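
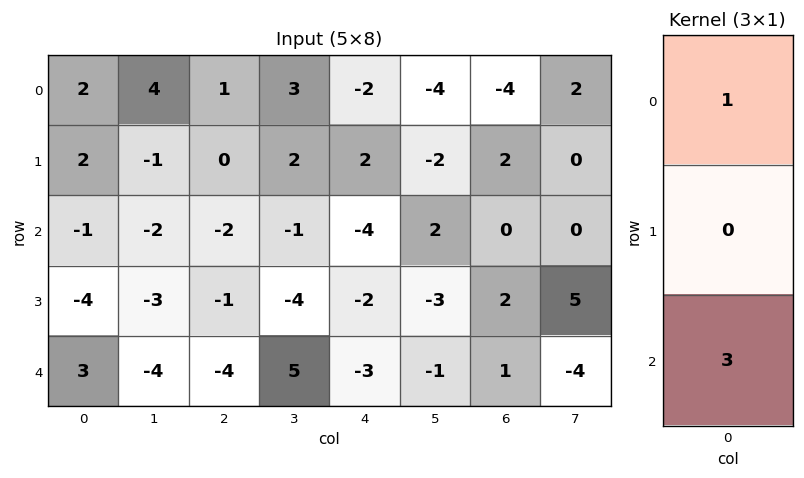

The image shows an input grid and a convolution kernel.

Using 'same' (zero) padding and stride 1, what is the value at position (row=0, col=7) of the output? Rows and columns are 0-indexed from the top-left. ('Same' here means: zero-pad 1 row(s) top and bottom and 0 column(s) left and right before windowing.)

The receptive field on the zero-padded input at this output position is [0 / 2 / 0]. Elementwise product with the kernel and sum: 0·1 + 0·3.

0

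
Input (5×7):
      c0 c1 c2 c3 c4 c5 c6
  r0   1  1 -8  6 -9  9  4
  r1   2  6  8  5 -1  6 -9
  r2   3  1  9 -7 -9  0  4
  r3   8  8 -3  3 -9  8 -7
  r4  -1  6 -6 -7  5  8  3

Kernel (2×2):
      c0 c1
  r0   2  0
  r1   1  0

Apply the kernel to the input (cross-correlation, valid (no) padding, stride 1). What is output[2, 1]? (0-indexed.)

The receptive field on the input at this output position is [1 9 / 8 -3]. Elementwise product with the kernel and sum: 1·2 + 8·1.

10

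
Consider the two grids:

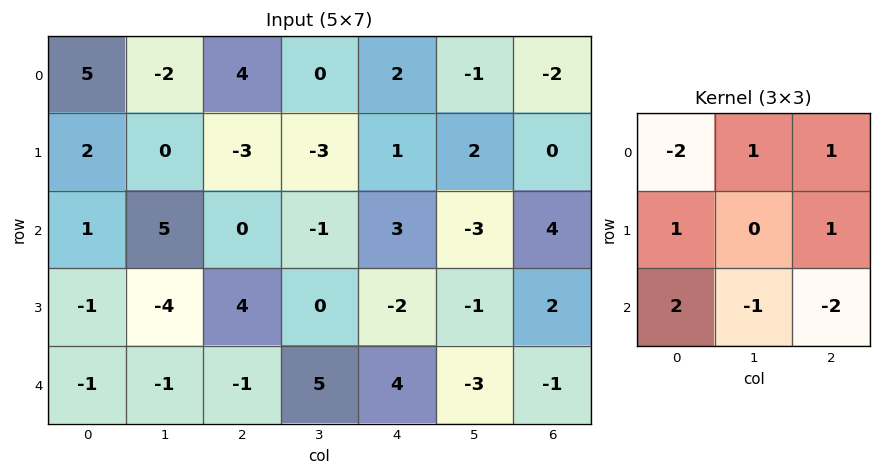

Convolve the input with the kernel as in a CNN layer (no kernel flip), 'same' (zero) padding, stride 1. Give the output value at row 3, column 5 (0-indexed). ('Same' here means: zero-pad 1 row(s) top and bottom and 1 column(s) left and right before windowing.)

The receptive field on the zero-padded input at this output position is [3 -3 4 / -2 -1 2 / 4 -3 -1]. Elementwise product with the kernel and sum: 3·-2 + -3·1 + 4·1 + -2·1 + 2·1 + 4·2 + -3·-1 + -1·-2.

8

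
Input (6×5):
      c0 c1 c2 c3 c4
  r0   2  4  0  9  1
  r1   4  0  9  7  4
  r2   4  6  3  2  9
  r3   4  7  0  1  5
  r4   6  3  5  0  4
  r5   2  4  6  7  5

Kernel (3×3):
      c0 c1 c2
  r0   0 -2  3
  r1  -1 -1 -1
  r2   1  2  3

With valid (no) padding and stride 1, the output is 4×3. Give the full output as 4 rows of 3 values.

Output[0,0]: The receptive field on the input at this output position is [2 4 0 / 4 0 9 / 4 6 3]. Elementwise product with the kernel and sum: 4·-2 + 0·3 + 4·-1 + 0·-1 + 9·-1 + 4·1 + 6·2 + 3·3.
Output[0,1]: The receptive field on the input at this output position is [4 0 9 / 0 9 7 / 6 3 2]. Elementwise product with the kernel and sum: 0·-2 + 9·3 + 0·-1 + 9·-1 + 7·-1 + 6·1 + 3·2 + 2·3.

4 29 -1
32 2 1
13 5 34
0 32 39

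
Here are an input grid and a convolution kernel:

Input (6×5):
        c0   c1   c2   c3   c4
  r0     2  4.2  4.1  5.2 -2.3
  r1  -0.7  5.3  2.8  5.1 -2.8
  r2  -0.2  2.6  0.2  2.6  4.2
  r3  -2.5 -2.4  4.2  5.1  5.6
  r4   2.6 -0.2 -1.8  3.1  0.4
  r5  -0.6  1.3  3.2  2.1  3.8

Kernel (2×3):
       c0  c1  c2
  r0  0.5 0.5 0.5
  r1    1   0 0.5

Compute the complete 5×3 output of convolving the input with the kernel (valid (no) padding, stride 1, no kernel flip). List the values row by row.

5.85 14.6 4.9
3.6 10.5 4.85
0.9 2.85 10.5
1.35 4.8 5.85
1.3 2.9 5.95

Output[0,0]: The receptive field on the input at this output position is [2 4.2 4.1 / -0.7 5.3 2.8]. Elementwise product with the kernel and sum: 2·0.5 + 4.2·0.5 + 4.1·0.5 + -0.7·1 + 2.8·0.5.
Output[0,1]: The receptive field on the input at this output position is [4.2 4.1 5.2 / 5.3 2.8 5.1]. Elementwise product with the kernel and sum: 4.2·0.5 + 4.1·0.5 + 5.2·0.5 + 5.3·1 + 5.1·0.5.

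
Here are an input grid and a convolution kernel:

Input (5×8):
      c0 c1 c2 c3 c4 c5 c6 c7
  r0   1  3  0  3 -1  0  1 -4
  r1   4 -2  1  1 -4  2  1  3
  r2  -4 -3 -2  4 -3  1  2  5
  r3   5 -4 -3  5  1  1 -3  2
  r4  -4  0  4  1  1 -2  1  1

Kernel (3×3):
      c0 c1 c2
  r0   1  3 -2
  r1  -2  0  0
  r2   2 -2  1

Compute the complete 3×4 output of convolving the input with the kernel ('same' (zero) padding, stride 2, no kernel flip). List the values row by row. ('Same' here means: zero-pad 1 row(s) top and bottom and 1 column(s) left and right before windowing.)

-10 -11 6 5
2 8 -14 7
23 -23 4 -8

Output[0,0]: The receptive field on the zero-padded input at this output position is [0 0 0 / 0 1 3 / 0 4 -2]. Elementwise product with the kernel and sum: 0·1 + 0·3 + 0·-2 + 0·-2 + 0·2 + 4·-2 + -2·1.
Output[0,1]: The receptive field on the zero-padded input at this output position is [0 0 0 / 3 0 3 / -2 1 1]. Elementwise product with the kernel and sum: 0·1 + 0·3 + 0·-2 + 3·-2 + -2·2 + 1·-2 + 1·1.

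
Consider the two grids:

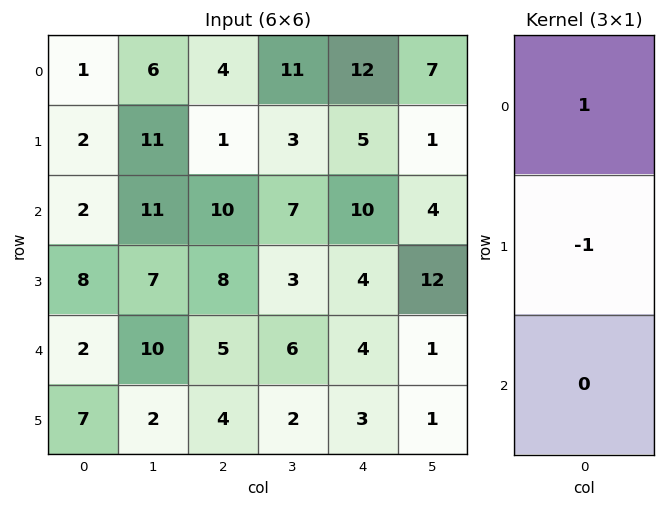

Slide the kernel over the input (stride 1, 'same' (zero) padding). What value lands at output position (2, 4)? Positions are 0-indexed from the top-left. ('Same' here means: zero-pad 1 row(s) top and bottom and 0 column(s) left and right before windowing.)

The receptive field on the zero-padded input at this output position is [5 / 10 / 4]. Elementwise product with the kernel and sum: 5·1 + 10·-1.

-5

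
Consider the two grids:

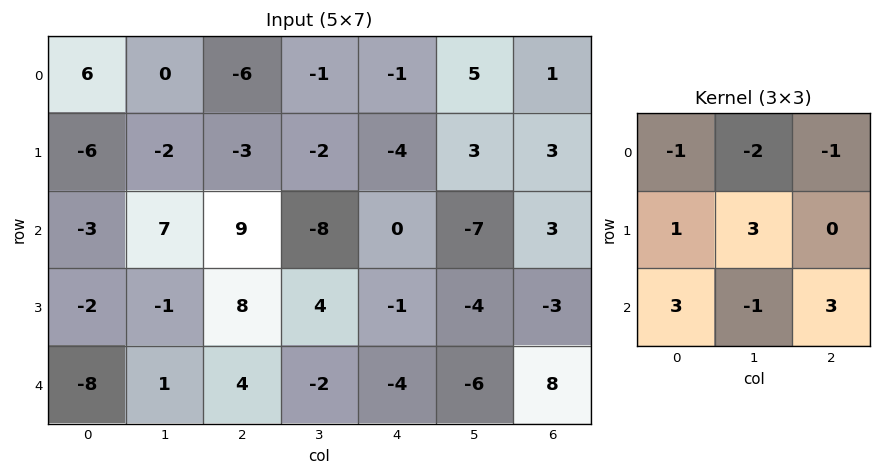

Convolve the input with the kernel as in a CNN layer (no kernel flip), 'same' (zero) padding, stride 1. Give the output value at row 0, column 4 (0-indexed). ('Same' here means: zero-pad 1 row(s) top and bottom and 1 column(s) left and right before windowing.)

3

The receptive field on the zero-padded input at this output position is [0 0 0 / -1 -1 5 / -2 -4 3]. Elementwise product with the kernel and sum: 0·-1 + 0·-2 + 0·-1 + -1·1 + -1·3 + -2·3 + -4·-1 + 3·3.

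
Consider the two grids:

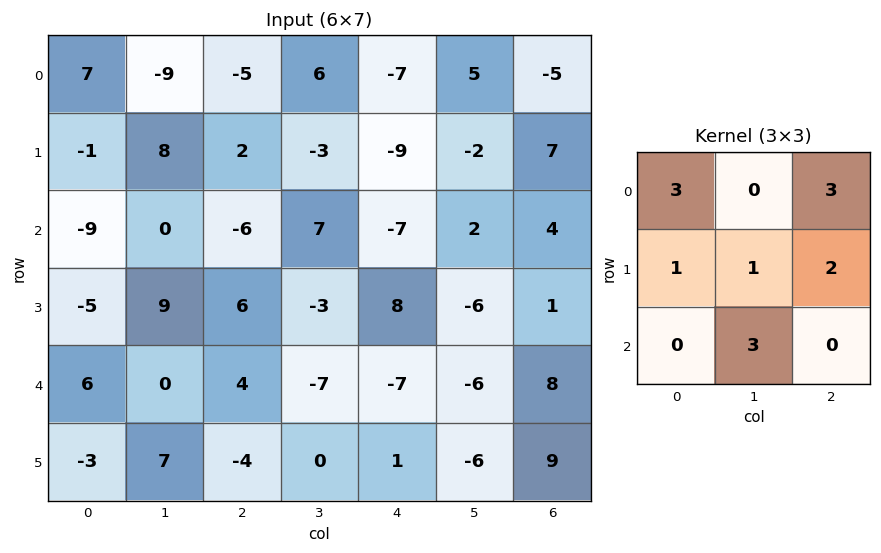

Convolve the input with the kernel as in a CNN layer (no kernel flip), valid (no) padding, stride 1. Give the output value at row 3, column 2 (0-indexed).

The receptive field on the input at this output position is [6 -3 8 / 4 -7 -7 / -4 0 1]. Elementwise product with the kernel and sum: 6·3 + 8·3 + 4·1 + -7·1 + -7·2 + 0·3.

25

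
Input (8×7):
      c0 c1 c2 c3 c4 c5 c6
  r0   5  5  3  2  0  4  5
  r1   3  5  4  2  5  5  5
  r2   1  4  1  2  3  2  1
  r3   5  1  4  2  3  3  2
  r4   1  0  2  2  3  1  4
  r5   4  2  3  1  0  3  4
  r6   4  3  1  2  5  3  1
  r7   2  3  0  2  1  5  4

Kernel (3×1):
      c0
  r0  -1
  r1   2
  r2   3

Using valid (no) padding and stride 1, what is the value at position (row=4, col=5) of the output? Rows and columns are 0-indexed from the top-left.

14

The receptive field on the input at this output position is [1 / 3 / 3]. Elementwise product with the kernel and sum: 1·-1 + 3·2 + 3·3.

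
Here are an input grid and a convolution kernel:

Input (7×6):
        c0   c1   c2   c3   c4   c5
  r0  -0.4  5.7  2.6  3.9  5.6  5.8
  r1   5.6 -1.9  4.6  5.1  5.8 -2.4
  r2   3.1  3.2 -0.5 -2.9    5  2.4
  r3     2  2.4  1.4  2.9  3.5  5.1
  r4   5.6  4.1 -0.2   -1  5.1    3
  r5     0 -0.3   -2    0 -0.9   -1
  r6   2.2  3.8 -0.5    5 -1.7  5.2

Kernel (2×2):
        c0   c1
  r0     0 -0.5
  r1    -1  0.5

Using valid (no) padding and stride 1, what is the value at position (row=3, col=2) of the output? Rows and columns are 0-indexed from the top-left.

-1.75

The receptive field on the input at this output position is [1.4 2.9 / -0.2 -1]. Elementwise product with the kernel and sum: 2.9·-0.5 + -0.2·-1 + -1·0.5.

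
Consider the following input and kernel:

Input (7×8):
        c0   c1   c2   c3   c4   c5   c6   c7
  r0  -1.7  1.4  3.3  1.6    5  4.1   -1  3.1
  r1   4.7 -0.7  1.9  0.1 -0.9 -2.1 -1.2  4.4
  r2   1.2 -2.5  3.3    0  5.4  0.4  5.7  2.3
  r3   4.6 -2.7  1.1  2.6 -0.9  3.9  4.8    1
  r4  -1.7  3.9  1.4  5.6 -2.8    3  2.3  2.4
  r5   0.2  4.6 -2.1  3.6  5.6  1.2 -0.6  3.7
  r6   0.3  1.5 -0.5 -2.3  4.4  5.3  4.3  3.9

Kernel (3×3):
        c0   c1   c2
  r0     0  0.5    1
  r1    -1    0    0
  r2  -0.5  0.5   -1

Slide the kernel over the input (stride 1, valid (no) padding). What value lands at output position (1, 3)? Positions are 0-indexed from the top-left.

-8.2

The receptive field on the input at this output position is [0.1 -0.9 -2.1 / 0 5.4 0.4 / 2.6 -0.9 3.9]. Elementwise product with the kernel and sum: -0.9·0.5 + -2.1·1 + 0·-1 + 2.6·-0.5 + -0.9·0.5 + 3.9·-1.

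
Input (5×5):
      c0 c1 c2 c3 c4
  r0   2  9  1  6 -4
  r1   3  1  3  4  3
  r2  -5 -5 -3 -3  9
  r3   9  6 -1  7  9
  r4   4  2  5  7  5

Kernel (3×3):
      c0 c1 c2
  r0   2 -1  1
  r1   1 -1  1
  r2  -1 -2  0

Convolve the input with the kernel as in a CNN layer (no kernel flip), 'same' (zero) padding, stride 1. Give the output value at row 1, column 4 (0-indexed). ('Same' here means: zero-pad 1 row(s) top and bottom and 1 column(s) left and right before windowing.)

2

The receptive field on the zero-padded input at this output position is [6 -4 0 / 4 3 0 / -3 9 0]. Elementwise product with the kernel and sum: 6·2 + -4·-1 + 0·1 + 4·1 + 3·-1 + 0·1 + -3·-1 + 9·-2.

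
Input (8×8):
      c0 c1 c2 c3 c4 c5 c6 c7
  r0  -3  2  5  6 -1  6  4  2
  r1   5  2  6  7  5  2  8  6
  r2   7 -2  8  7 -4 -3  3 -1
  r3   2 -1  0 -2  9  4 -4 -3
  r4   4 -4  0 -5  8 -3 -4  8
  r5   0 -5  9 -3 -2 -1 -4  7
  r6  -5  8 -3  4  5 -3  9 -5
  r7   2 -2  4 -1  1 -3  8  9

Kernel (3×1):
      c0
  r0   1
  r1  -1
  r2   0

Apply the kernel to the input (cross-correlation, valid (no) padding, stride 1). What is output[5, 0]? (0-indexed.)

The receptive field on the input at this output position is [0 / -5 / 2]. Elementwise product with the kernel and sum: 0·1 + -5·-1.

5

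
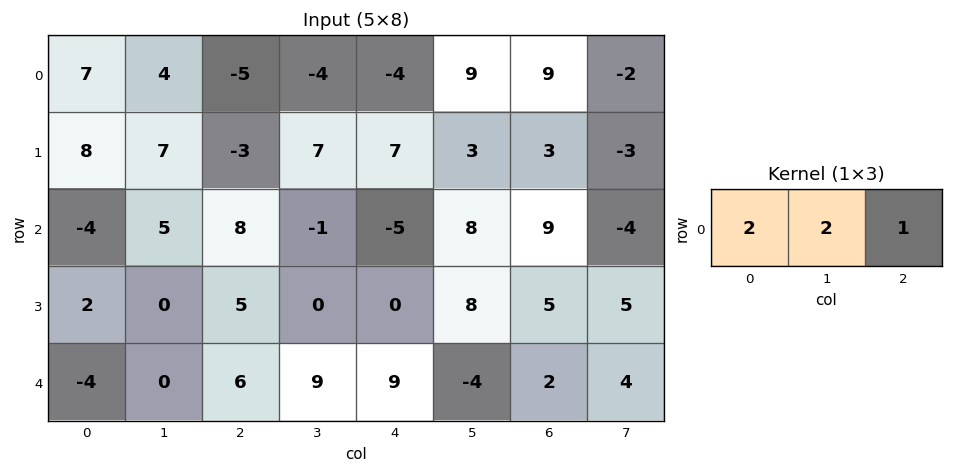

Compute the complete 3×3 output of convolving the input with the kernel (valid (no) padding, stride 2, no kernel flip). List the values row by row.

Output[0,0]: The receptive field on the input at this output position is [7 4 -5]. Elementwise product with the kernel and sum: 7·2 + 4·2 + -5·1.
Output[0,1]: The receptive field on the input at this output position is [-5 -4 -4]. Elementwise product with the kernel and sum: -5·2 + -4·2 + -4·1.

17 -22 19
10 9 15
-2 39 12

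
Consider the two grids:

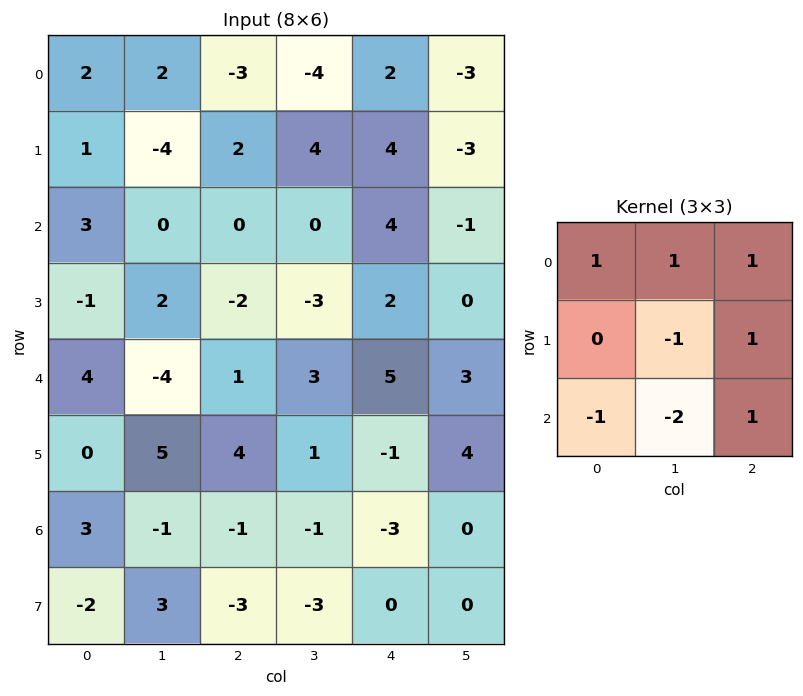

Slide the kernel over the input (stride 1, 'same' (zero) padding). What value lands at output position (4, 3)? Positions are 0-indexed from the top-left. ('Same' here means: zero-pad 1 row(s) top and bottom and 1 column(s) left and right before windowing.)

-8

The receptive field on the zero-padded input at this output position is [-2 -3 2 / 1 3 5 / 4 1 -1]. Elementwise product with the kernel and sum: -2·1 + -3·1 + 2·1 + 3·-1 + 5·1 + 4·-1 + 1·-2 + -1·1.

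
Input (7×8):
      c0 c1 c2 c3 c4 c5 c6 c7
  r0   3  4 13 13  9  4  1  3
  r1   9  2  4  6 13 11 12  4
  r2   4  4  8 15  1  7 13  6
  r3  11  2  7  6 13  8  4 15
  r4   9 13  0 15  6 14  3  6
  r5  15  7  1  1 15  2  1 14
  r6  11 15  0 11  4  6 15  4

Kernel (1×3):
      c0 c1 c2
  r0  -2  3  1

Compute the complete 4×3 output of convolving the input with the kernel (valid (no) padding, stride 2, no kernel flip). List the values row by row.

19 22 -5
12 30 32
21 51 33
23 37 25

Output[0,0]: The receptive field on the input at this output position is [3 4 13]. Elementwise product with the kernel and sum: 3·-2 + 4·3 + 13·1.
Output[0,1]: The receptive field on the input at this output position is [13 13 9]. Elementwise product with the kernel and sum: 13·-2 + 13·3 + 9·1.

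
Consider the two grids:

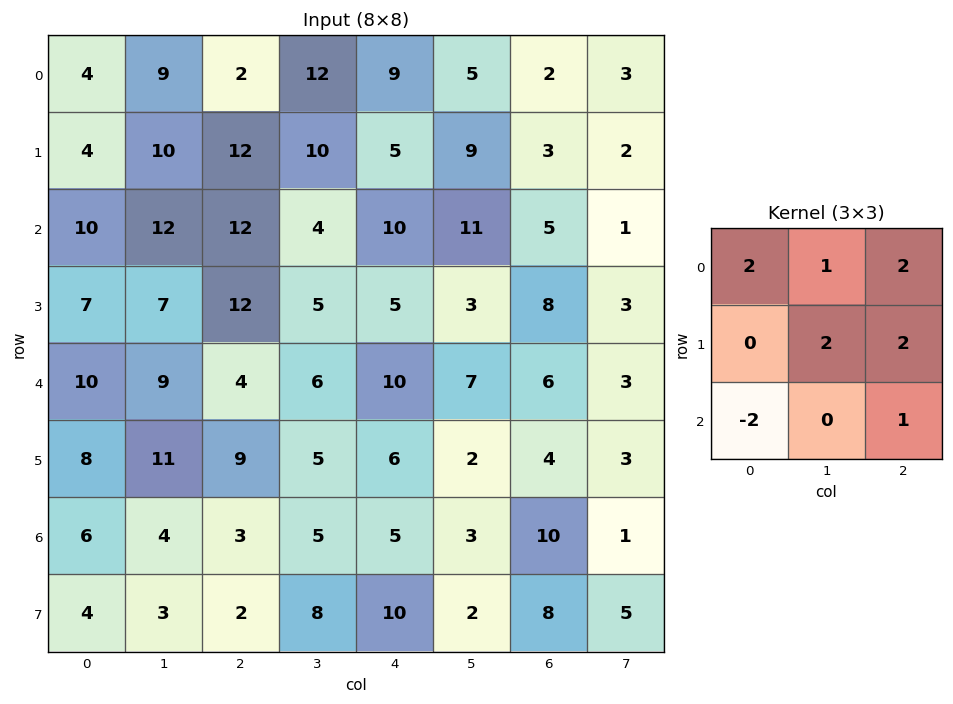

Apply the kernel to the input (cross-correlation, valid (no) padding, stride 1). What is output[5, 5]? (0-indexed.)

37

The receptive field on the input at this output position is [2 4 3 / 3 10 1 / 2 8 5]. Elementwise product with the kernel and sum: 2·2 + 4·1 + 3·2 + 10·2 + 1·2 + 2·-2 + 5·1.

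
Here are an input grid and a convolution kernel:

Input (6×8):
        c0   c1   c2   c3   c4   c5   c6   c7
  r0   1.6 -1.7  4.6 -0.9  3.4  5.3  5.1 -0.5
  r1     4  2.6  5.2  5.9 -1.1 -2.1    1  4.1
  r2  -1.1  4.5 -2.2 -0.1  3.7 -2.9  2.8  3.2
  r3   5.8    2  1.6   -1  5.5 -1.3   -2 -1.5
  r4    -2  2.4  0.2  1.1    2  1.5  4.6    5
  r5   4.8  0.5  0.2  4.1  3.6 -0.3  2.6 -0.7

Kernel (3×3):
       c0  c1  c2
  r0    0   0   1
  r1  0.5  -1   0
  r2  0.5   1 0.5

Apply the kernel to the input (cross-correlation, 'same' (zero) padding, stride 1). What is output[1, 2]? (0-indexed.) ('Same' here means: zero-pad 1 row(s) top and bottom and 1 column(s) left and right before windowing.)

-4.8

The receptive field on the zero-padded input at this output position is [-1.7 4.6 -0.9 / 2.6 5.2 5.9 / 4.5 -2.2 -0.1]. Elementwise product with the kernel and sum: -0.9·1 + 2.6·0.5 + 5.2·-1 + 4.5·0.5 + -2.2·1 + -0.1·0.5.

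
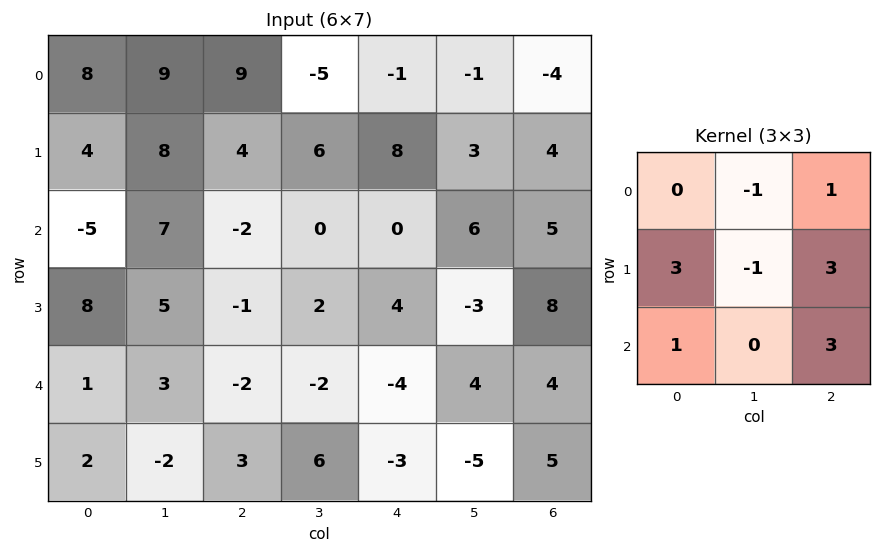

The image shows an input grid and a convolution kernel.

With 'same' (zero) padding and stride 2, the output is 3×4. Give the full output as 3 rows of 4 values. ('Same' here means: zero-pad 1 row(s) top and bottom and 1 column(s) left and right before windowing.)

Output[0,0]: The receptive field on the zero-padded input at this output position is [0 0 0 / 0 8 9 / 0 4 8]. Elementwise product with the kernel and sum: 0·-1 + 0·1 + 0·3 + 8·-1 + 9·3 + 0·1 + 8·3.
Output[0,1]: The receptive field on the zero-padded input at this output position is [0 0 0 / 9 9 -5 / 8 4 6]. Elementwise product with the kernel and sum: 0·-1 + 0·1 + 9·3 + 9·-1 + -5·3 + 8·1 + 6·3.

43 29 -2 4
45 36 6 6
-1 24 -6 -5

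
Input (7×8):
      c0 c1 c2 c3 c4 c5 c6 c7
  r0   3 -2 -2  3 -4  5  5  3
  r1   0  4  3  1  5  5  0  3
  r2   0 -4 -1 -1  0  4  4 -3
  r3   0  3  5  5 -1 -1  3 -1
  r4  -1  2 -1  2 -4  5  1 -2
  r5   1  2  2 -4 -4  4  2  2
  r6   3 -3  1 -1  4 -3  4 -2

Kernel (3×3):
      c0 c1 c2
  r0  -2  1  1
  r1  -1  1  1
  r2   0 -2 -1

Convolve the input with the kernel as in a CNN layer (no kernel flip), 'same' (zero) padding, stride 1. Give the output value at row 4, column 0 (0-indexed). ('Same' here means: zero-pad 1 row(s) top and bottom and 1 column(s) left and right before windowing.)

0

The receptive field on the zero-padded input at this output position is [0 0 3 / 0 -1 2 / 0 1 2]. Elementwise product with the kernel and sum: 0·-2 + 0·1 + 3·1 + 0·-1 + -1·1 + 2·1 + 1·-2 + 2·-1.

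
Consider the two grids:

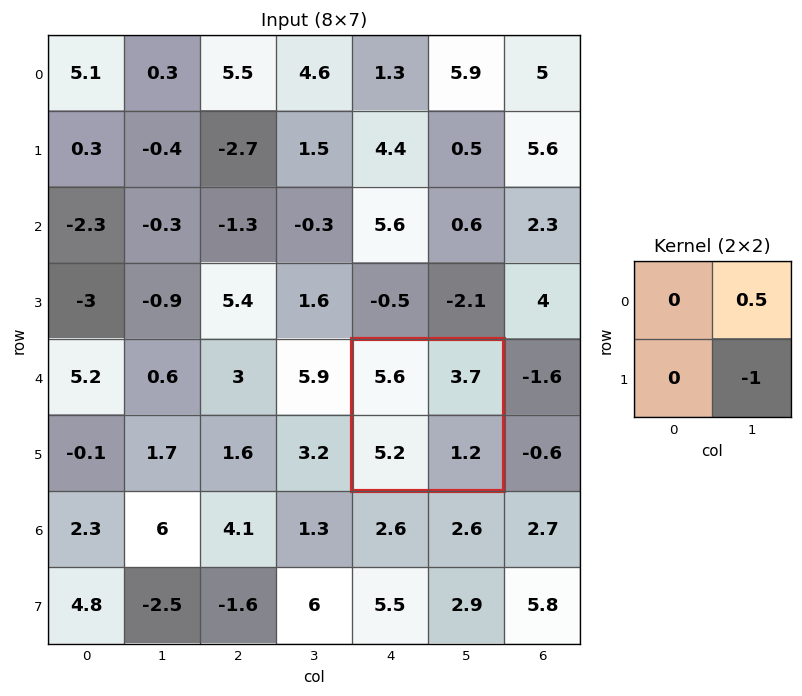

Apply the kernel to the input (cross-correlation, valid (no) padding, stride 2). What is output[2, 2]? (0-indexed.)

0.65

The receptive field on the input at this output position is [5.6 3.7 / 5.2 1.2]. Elementwise product with the kernel and sum: 3.7·0.5 + 1.2·-1.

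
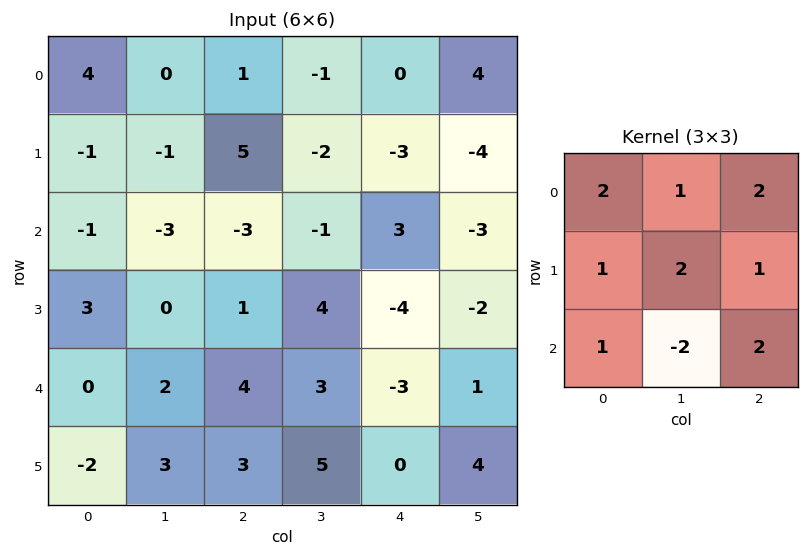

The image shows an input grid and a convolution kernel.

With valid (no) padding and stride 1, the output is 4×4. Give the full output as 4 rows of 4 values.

11 7 4 -19
2 -5 -15 -5
-3 -5 -4 0
14 29 -2 11

Output[0,0]: The receptive field on the input at this output position is [4 0 1 / -1 -1 5 / -1 -3 -3]. Elementwise product with the kernel and sum: 4·2 + 0·1 + 1·2 + -1·1 + -1·2 + 5·1 + -1·1 + -3·-2 + -3·2.
Output[0,1]: The receptive field on the input at this output position is [0 1 -1 / -1 5 -2 / -3 -3 -1]. Elementwise product with the kernel and sum: 0·2 + 1·1 + -1·2 + -1·1 + 5·2 + -2·1 + -3·1 + -3·-2 + -1·2.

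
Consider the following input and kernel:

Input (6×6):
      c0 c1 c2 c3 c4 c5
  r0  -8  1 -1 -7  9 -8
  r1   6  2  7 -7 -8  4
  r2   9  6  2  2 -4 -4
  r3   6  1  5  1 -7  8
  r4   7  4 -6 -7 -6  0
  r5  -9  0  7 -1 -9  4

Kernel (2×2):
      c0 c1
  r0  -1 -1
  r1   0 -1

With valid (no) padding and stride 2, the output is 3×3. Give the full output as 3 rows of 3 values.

5 15 -5
-16 -5 0
-11 14 2

Output[0,0]: The receptive field on the input at this output position is [-8 1 / 6 2]. Elementwise product with the kernel and sum: -8·-1 + 1·-1 + 2·-1.
Output[0,1]: The receptive field on the input at this output position is [-1 -7 / 7 -7]. Elementwise product with the kernel and sum: -1·-1 + -7·-1 + -7·-1.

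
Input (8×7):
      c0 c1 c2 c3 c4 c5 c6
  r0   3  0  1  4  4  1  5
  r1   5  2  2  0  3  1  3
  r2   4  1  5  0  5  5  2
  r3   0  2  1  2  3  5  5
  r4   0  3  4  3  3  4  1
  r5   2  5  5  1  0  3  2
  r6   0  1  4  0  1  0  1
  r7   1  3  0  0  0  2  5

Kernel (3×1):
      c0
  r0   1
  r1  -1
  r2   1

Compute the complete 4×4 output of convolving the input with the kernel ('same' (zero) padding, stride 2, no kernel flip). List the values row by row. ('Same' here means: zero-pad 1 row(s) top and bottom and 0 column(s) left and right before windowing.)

2 1 -1 -2
1 -2 1 6
2 2 0 6
3 1 -1 6

Output[0,0]: The receptive field on the zero-padded input at this output position is [0 / 3 / 5]. Elementwise product with the kernel and sum: 0·1 + 3·-1 + 5·1.
Output[0,1]: The receptive field on the zero-padded input at this output position is [0 / 1 / 2]. Elementwise product with the kernel and sum: 0·1 + 1·-1 + 2·1.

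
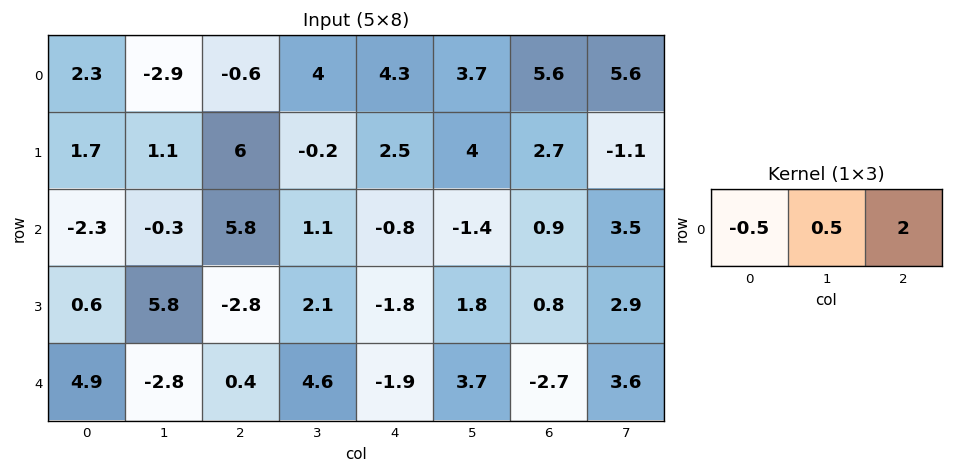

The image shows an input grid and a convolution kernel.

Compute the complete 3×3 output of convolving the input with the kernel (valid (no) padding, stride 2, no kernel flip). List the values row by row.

Output[0,0]: The receptive field on the input at this output position is [2.3 -2.9 -0.6]. Elementwise product with the kernel and sum: 2.3·-0.5 + -2.9·0.5 + -0.6·2.

-3.8 10.9 10.9
12.6 -3.95 1.5
-3.05 -1.7 -2.6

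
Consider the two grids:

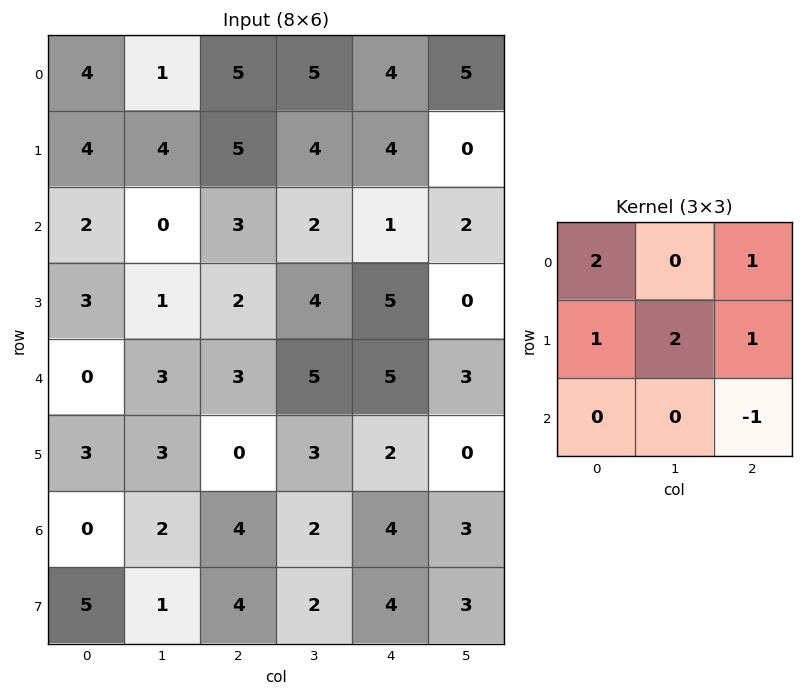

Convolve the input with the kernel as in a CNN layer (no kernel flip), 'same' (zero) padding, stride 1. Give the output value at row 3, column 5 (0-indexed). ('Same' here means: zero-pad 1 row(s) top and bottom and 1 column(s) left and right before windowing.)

7

The receptive field on the zero-padded input at this output position is [1 2 0 / 5 0 0 / 5 3 0]. Elementwise product with the kernel and sum: 1·2 + 0·1 + 5·1 + 0·2 + 0·1 + 0·-1.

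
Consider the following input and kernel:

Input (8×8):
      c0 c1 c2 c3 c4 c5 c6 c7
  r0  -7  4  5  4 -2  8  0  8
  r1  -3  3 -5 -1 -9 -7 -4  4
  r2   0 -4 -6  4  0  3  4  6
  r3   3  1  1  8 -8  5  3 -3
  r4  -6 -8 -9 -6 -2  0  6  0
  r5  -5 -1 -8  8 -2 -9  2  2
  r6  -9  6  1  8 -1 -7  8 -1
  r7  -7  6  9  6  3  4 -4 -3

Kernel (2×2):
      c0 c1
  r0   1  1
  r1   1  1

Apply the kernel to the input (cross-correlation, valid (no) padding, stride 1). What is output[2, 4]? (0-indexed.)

0

The receptive field on the input at this output position is [0 3 / -8 5]. Elementwise product with the kernel and sum: 0·1 + 3·1 + -8·1 + 5·1.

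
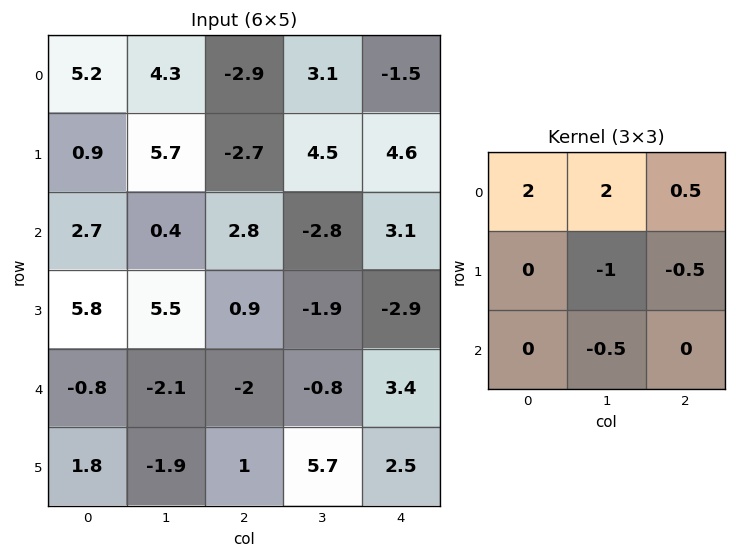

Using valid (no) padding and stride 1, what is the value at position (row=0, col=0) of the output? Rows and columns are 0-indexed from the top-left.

13

The receptive field on the input at this output position is [5.2 4.3 -2.9 / 0.9 5.7 -2.7 / 2.7 0.4 2.8]. Elementwise product with the kernel and sum: 5.2·2 + 4.3·2 + -2.9·0.5 + 5.7·-1 + -2.7·-0.5 + 0.4·-0.5.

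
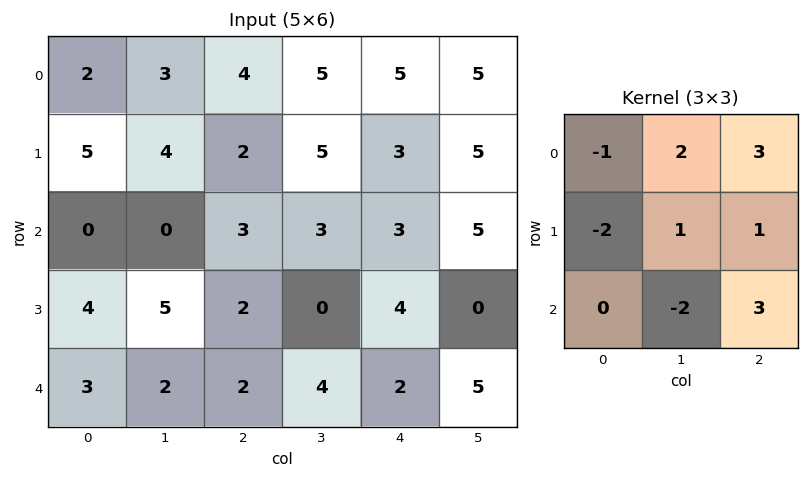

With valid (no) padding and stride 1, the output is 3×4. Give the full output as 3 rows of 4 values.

21 22 28 27
8 17 29 10
10 15 10 33

Output[0,0]: The receptive field on the input at this output position is [2 3 4 / 5 4 2 / 0 0 3]. Elementwise product with the kernel and sum: 2·-1 + 3·2 + 4·3 + 5·-2 + 4·1 + 2·1 + 0·-2 + 3·3.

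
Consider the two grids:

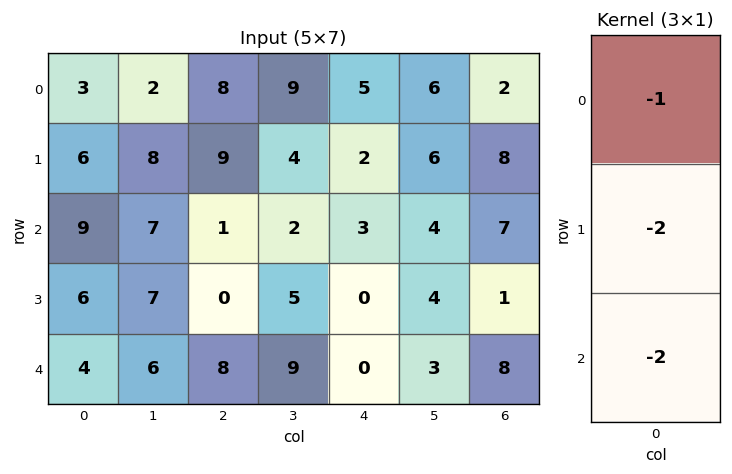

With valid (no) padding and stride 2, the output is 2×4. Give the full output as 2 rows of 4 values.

Output[0,0]: The receptive field on the input at this output position is [3 / 6 / 9]. Elementwise product with the kernel and sum: 3·-1 + 6·-2 + 9·-2.

-33 -28 -15 -32
-29 -17 -3 -25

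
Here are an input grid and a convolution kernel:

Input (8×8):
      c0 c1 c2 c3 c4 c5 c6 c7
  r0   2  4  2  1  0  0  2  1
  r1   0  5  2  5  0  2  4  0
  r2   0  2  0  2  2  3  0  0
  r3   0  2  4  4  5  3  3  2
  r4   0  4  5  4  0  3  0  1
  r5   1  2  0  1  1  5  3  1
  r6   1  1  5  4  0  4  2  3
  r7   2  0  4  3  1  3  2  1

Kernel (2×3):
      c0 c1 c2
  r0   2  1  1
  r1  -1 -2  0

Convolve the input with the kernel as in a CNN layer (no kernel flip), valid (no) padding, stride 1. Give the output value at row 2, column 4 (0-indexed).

-4

The receptive field on the input at this output position is [2 3 0 / 5 3 3]. Elementwise product with the kernel and sum: 2·2 + 3·1 + 0·1 + 5·-1 + 3·-2.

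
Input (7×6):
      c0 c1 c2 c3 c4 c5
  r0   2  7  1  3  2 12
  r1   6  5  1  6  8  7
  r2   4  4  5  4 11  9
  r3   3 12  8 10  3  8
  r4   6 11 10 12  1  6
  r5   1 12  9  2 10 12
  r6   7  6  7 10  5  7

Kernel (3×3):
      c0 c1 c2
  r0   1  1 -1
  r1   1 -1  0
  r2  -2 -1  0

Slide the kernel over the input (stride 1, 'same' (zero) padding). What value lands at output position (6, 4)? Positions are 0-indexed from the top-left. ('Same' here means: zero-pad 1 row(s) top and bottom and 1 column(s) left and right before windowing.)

The receptive field on the zero-padded input at this output position is [2 10 12 / 10 5 7 / 0 0 0]. Elementwise product with the kernel and sum: 2·1 + 10·1 + 12·-1 + 10·1 + 5·-1 + 0·-2 + 0·-1.

5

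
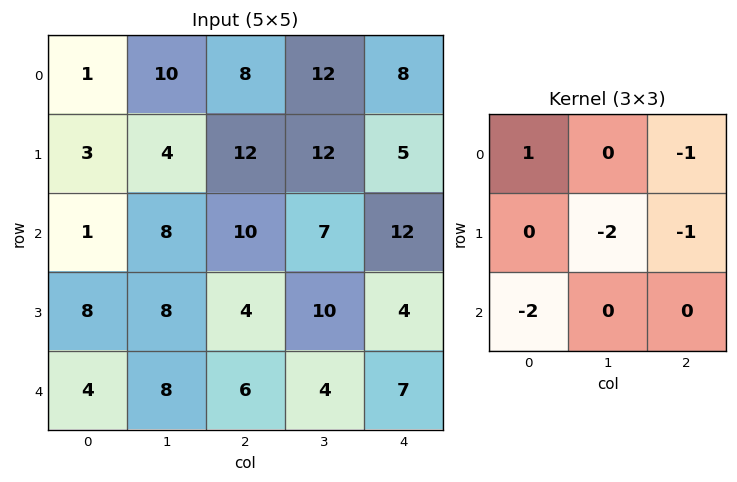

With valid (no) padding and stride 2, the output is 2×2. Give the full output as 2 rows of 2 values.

Output[0,0]: The receptive field on the input at this output position is [1 10 8 / 3 4 12 / 1 8 10]. Elementwise product with the kernel and sum: 1·1 + 8·-1 + 4·-2 + 12·-1 + 1·-2.
Output[0,1]: The receptive field on the input at this output position is [8 12 8 / 12 12 5 / 10 7 12]. Elementwise product with the kernel and sum: 8·1 + 8·-1 + 12·-2 + 5·-1 + 10·-2.

-29 -49
-37 -38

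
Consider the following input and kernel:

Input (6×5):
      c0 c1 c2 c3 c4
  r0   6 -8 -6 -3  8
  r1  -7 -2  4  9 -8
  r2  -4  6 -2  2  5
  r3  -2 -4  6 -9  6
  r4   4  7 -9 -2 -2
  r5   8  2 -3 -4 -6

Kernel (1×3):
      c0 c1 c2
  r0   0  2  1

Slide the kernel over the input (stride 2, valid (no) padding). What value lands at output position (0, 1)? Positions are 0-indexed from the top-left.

2

The receptive field on the input at this output position is [-6 -3 8]. Elementwise product with the kernel and sum: -3·2 + 8·1.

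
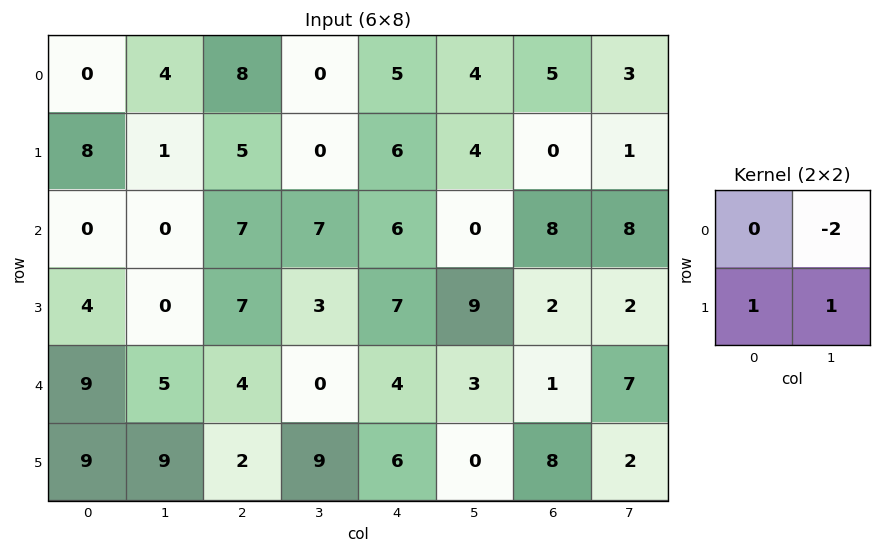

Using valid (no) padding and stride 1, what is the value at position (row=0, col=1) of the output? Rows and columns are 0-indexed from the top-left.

The receptive field on the input at this output position is [4 8 / 1 5]. Elementwise product with the kernel and sum: 8·-2 + 1·1 + 5·1.

-10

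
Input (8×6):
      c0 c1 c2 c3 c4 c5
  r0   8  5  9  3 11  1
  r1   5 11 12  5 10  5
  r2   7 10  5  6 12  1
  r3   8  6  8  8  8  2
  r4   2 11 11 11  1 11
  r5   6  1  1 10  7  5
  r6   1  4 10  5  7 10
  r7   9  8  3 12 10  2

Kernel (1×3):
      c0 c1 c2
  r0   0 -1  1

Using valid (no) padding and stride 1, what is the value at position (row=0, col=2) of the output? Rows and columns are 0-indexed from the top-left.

8

The receptive field on the input at this output position is [9 3 11]. Elementwise product with the kernel and sum: 3·-1 + 11·1.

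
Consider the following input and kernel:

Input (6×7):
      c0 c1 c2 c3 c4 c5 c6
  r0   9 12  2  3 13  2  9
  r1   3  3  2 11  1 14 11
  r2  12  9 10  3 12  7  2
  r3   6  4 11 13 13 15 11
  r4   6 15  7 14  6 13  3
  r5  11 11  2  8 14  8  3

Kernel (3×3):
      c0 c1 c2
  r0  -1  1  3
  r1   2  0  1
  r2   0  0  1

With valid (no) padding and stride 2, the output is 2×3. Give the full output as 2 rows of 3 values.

Output[0,0]: The receptive field on the input at this output position is [9 12 2 / 3 3 2 / 12 9 10]. Elementwise product with the kernel and sum: 9·-1 + 12·1 + 2·3 + 3·2 + 2·1 + 10·1.
Output[0,1]: The receptive field on the input at this output position is [2 3 13 / 2 11 1 / 10 3 12]. Elementwise product with the kernel and sum: 2·-1 + 3·1 + 13·3 + 2·2 + 1·1 + 12·1.

27 57 31
57 70 41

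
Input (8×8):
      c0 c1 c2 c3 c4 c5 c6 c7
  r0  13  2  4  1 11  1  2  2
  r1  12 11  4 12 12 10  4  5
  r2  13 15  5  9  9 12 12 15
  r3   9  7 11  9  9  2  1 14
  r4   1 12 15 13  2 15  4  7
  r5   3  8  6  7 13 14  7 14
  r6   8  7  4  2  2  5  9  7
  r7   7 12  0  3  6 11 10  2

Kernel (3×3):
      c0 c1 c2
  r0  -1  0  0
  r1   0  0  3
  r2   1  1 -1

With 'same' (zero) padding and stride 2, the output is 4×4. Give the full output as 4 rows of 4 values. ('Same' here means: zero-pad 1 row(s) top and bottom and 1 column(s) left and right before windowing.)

7 6 17 15
47 25 40 24
31 39 42 26
16 7 6 26

Output[0,0]: The receptive field on the zero-padded input at this output position is [0 0 0 / 0 13 2 / 0 12 11]. Elementwise product with the kernel and sum: 0·-1 + 2·3 + 0·1 + 12·1 + 11·-1.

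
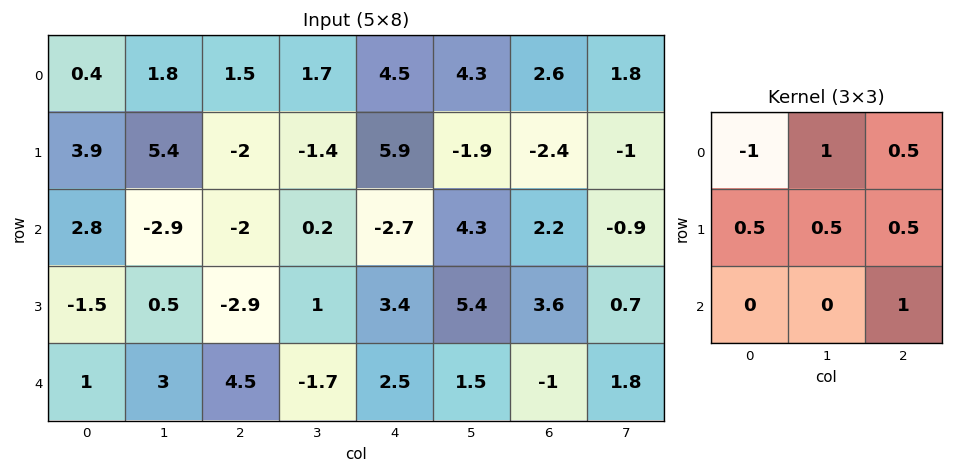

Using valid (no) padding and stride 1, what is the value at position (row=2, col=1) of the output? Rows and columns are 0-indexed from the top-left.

-1.4

The receptive field on the input at this output position is [-2.9 -2 0.2 / 0.5 -2.9 1 / 3 4.5 -1.7]. Elementwise product with the kernel and sum: -2.9·-1 + -2·1 + 0.2·0.5 + 0.5·0.5 + -2.9·0.5 + 1·0.5 + -1.7·1.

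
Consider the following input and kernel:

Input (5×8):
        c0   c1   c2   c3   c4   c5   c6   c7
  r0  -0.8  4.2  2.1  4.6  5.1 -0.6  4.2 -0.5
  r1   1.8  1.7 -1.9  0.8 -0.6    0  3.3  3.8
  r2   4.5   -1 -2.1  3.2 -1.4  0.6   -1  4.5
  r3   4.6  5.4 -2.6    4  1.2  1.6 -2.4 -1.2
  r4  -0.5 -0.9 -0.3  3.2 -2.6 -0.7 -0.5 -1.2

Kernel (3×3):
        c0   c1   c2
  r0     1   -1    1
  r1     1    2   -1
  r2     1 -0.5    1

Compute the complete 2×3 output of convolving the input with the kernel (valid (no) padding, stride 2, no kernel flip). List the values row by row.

7.1 -2.2 3.3
21.05 -7 1.05

Output[0,0]: The receptive field on the input at this output position is [-0.8 4.2 2.1 / 1.8 1.7 -1.9 / 4.5 -1 -2.1]. Elementwise product with the kernel and sum: -0.8·1 + 4.2·-1 + 2.1·1 + 1.8·1 + 1.7·2 + -1.9·-1 + 4.5·1 + -1·-0.5 + -2.1·1.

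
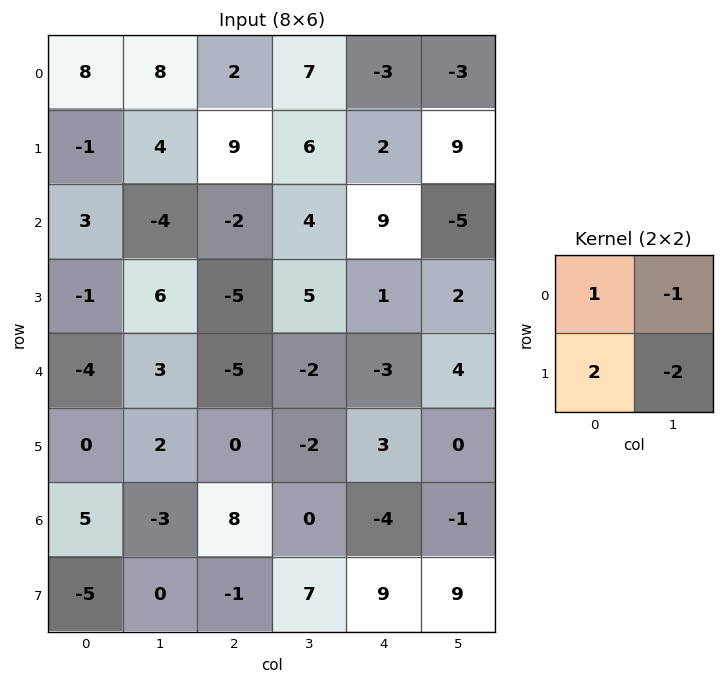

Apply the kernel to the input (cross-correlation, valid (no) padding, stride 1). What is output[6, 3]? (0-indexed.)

0

The receptive field on the input at this output position is [0 -4 / 7 9]. Elementwise product with the kernel and sum: 0·1 + -4·-1 + 7·2 + 9·-2.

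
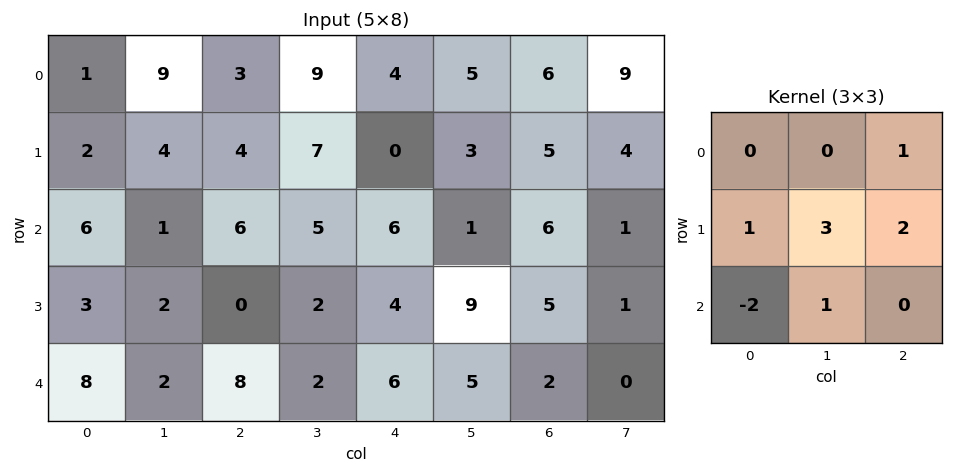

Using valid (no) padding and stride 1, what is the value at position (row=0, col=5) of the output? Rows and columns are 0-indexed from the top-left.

The receptive field on the input at this output position is [5 6 9 / 3 5 4 / 1 6 1]. Elementwise product with the kernel and sum: 9·1 + 3·1 + 5·3 + 4·2 + 1·-2 + 6·1.

39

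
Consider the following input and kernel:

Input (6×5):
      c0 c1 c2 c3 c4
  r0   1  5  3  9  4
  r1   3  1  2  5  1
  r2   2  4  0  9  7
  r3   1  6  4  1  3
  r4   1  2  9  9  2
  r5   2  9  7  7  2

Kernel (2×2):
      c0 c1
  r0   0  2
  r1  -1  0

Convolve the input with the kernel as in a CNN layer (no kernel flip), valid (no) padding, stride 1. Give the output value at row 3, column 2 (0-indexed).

The receptive field on the input at this output position is [4 1 / 9 9]. Elementwise product with the kernel and sum: 1·2 + 9·-1.

-7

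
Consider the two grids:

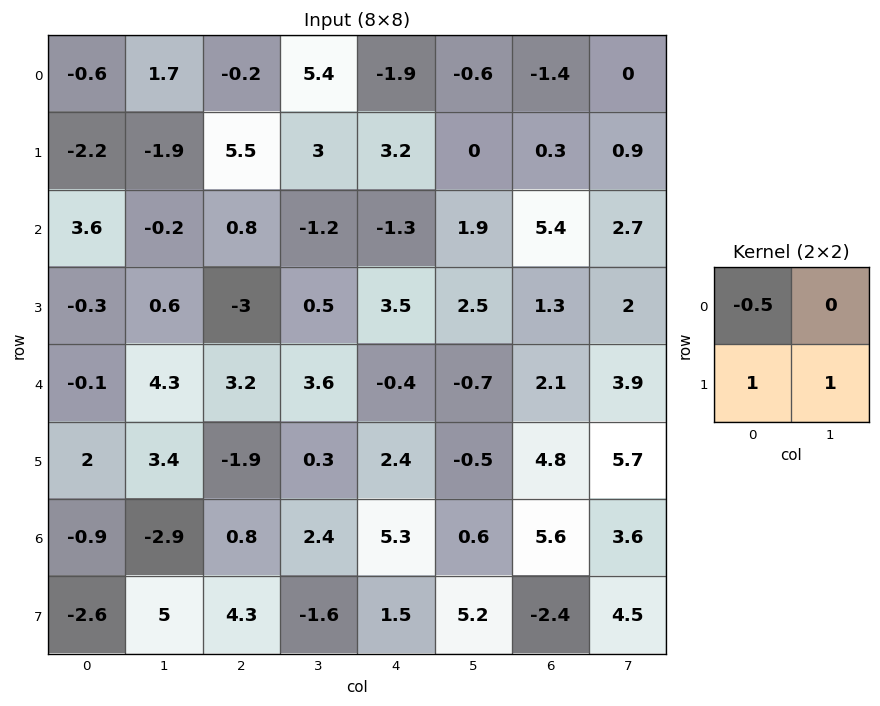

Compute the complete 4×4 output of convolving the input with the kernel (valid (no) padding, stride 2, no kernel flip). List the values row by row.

-3.8 8.6 4.15 1.9
-1.5 -2.9 6.65 0.6
5.45 -3.2 2.1 9.45
2.85 2.3 4.05 -0.7

Output[0,0]: The receptive field on the input at this output position is [-0.6 1.7 / -2.2 -1.9]. Elementwise product with the kernel and sum: -0.6·-0.5 + -2.2·1 + -1.9·1.
Output[0,1]: The receptive field on the input at this output position is [-0.2 5.4 / 5.5 3]. Elementwise product with the kernel and sum: -0.2·-0.5 + 5.5·1 + 3·1.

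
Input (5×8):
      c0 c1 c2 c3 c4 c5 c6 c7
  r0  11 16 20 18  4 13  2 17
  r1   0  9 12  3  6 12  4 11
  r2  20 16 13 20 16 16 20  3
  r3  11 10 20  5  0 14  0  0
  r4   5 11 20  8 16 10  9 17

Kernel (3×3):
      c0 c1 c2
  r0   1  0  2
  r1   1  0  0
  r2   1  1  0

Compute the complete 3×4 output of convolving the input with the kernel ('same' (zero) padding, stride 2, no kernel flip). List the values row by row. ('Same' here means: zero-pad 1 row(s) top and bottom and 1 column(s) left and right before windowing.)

0 37 27 29
29 61 52 64
20 31 41 24

Output[0,0]: The receptive field on the zero-padded input at this output position is [0 0 0 / 0 11 16 / 0 0 9]. Elementwise product with the kernel and sum: 0·1 + 0·2 + 0·1 + 0·1 + 0·1.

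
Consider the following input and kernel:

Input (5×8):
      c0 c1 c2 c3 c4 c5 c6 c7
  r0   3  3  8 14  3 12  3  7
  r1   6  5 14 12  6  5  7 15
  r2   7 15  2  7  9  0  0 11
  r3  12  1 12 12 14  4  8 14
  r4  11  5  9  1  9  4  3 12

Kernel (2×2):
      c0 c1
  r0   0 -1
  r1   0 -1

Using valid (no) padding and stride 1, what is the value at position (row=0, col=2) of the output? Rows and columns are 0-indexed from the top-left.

-26

The receptive field on the input at this output position is [8 14 / 14 12]. Elementwise product with the kernel and sum: 14·-1 + 12·-1.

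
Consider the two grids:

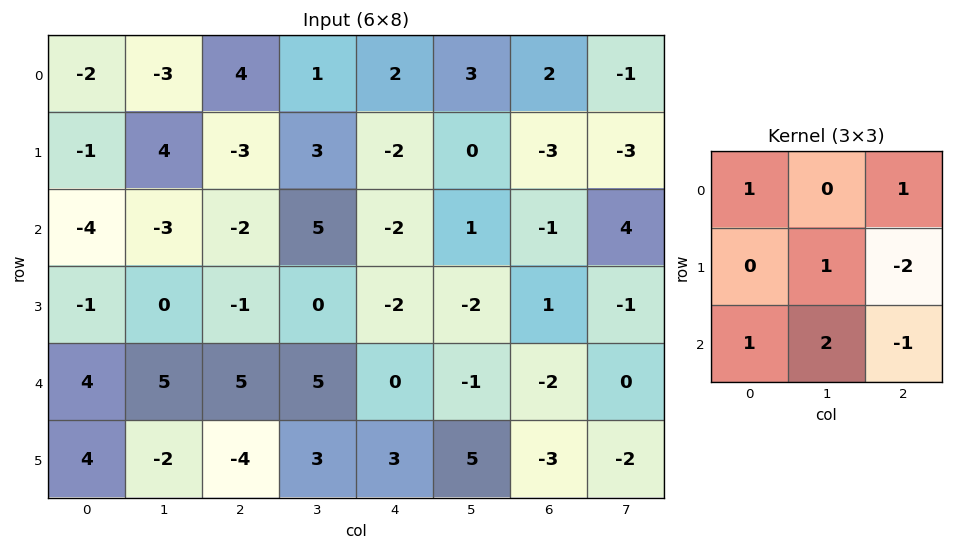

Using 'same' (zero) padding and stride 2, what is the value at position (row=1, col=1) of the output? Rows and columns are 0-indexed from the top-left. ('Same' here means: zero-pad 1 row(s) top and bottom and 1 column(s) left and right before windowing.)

The receptive field on the zero-padded input at this output position is [4 -3 3 / -3 -2 5 / 0 -1 0]. Elementwise product with the kernel and sum: 4·1 + 3·1 + -2·1 + 5·-2 + 0·1 + -1·2 + 0·-1.

-7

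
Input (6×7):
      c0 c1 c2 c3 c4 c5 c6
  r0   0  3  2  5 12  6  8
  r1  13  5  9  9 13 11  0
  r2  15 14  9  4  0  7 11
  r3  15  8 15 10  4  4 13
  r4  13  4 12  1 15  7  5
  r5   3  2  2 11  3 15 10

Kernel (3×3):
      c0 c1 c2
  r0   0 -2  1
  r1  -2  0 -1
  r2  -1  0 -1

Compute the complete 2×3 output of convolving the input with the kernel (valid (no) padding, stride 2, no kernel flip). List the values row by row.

-63 -38 -41
-89 -69 -44

Output[0,0]: The receptive field on the input at this output position is [0 3 2 / 13 5 9 / 15 14 9]. Elementwise product with the kernel and sum: 3·-2 + 2·1 + 13·-2 + 9·-1 + 15·-1 + 9·-1.
Output[0,1]: The receptive field on the input at this output position is [2 5 12 / 9 9 13 / 9 4 0]. Elementwise product with the kernel and sum: 5·-2 + 12·1 + 9·-2 + 13·-1 + 9·-1 + 0·-1.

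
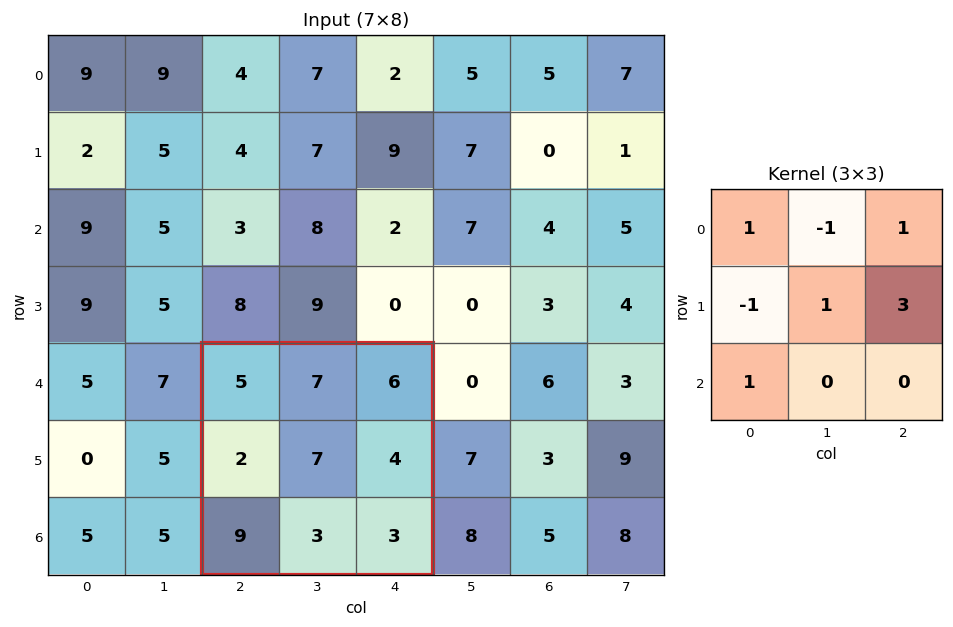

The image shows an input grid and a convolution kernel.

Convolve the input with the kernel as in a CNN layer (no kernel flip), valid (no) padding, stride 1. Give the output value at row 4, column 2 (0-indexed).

The receptive field on the input at this output position is [5 7 6 / 2 7 4 / 9 3 3]. Elementwise product with the kernel and sum: 5·1 + 7·-1 + 6·1 + 2·-1 + 7·1 + 4·3 + 9·1.

30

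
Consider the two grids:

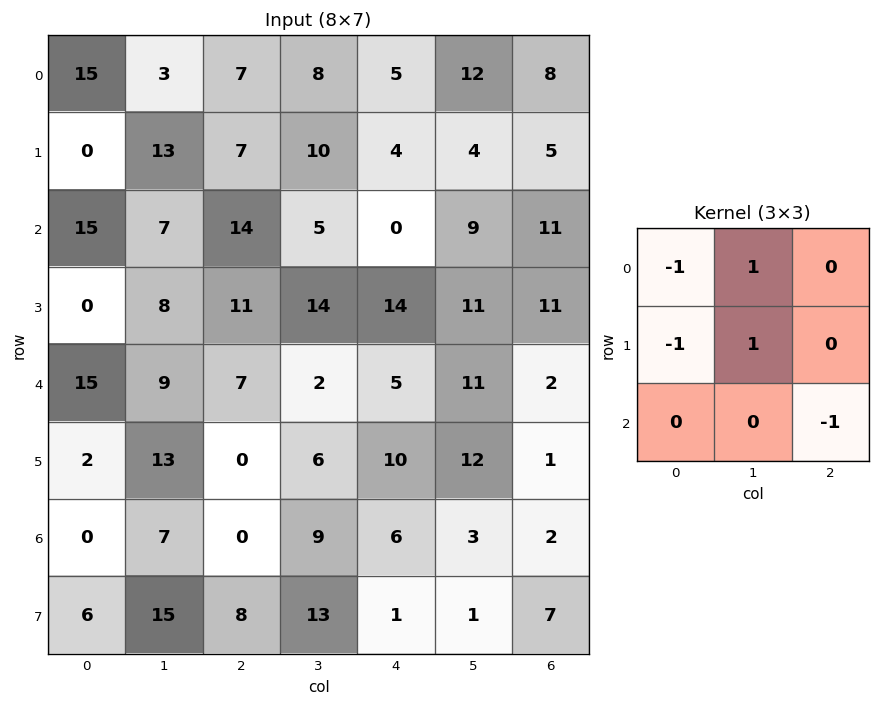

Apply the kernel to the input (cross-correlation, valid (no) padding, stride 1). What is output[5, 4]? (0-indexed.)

-8

The receptive field on the input at this output position is [10 12 1 / 6 3 2 / 1 1 7]. Elementwise product with the kernel and sum: 10·-1 + 12·1 + 6·-1 + 3·1 + 7·-1.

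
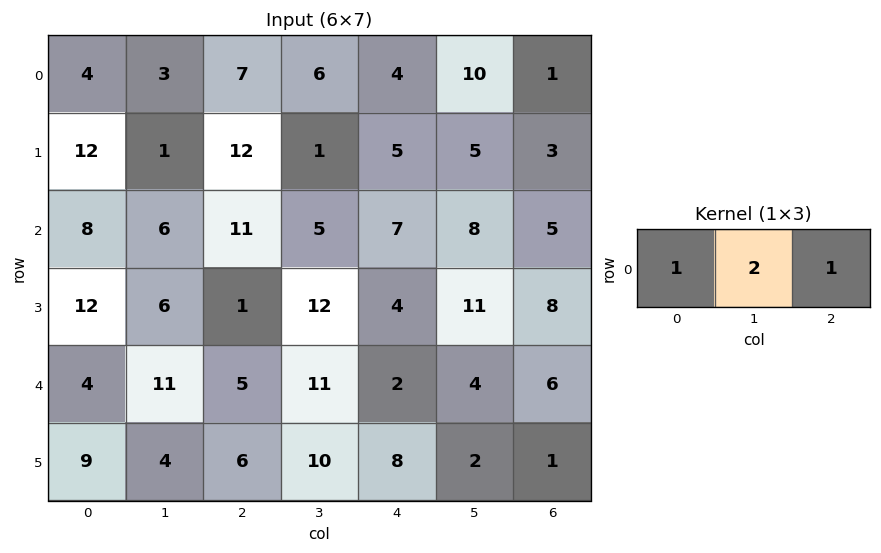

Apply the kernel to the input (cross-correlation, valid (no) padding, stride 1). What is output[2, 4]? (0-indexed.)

The receptive field on the input at this output position is [7 8 5]. Elementwise product with the kernel and sum: 7·1 + 8·2 + 5·1.

28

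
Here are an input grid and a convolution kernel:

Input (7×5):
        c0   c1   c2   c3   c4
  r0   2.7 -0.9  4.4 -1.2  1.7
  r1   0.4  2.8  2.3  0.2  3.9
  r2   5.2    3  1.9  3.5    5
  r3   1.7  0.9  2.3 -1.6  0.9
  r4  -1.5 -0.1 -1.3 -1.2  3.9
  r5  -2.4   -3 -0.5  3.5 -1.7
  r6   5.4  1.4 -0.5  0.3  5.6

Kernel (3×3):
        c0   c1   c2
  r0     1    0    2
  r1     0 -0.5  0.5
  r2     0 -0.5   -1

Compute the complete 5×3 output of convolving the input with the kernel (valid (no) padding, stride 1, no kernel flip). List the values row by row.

7.85 -8.8 2.9
1.7 4.45 10.75
11.05 9.9 9.85
7.7 -5.5 6.6
-3.05 -0.55 -1.85

Output[0,0]: The receptive field on the input at this output position is [2.7 -0.9 4.4 / 0.4 2.8 2.3 / 5.2 3 1.9]. Elementwise product with the kernel and sum: 2.7·1 + 4.4·2 + 2.8·-0.5 + 2.3·0.5 + 3·-0.5 + 1.9·-1.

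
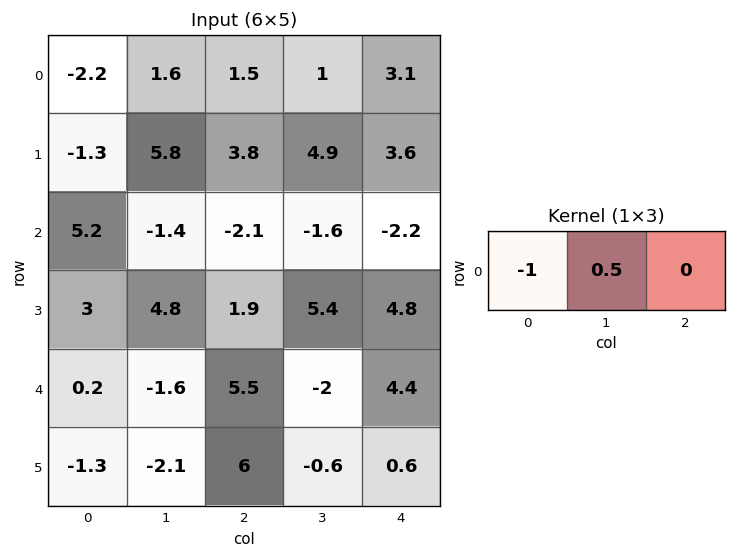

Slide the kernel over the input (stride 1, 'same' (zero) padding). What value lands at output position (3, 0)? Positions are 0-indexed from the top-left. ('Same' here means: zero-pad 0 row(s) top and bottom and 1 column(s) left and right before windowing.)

The receptive field on the zero-padded input at this output position is [0 3 4.8]. Elementwise product with the kernel and sum: 0·-1 + 3·0.5.

1.5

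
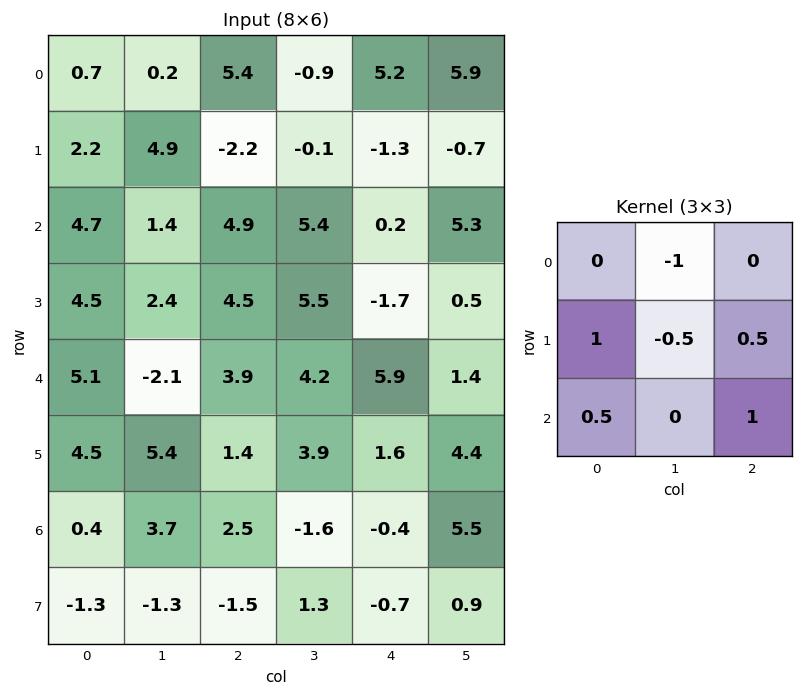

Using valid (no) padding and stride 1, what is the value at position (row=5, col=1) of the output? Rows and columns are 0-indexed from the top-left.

The receptive field on the input at this output position is [5.4 1.4 3.9 / 3.7 2.5 -1.6 / -1.3 -1.5 1.3]. Elementwise product with the kernel and sum: 1.4·-1 + 3.7·1 + 2.5·-0.5 + -1.6·0.5 + -1.3·0.5 + 1.3·1.

0.9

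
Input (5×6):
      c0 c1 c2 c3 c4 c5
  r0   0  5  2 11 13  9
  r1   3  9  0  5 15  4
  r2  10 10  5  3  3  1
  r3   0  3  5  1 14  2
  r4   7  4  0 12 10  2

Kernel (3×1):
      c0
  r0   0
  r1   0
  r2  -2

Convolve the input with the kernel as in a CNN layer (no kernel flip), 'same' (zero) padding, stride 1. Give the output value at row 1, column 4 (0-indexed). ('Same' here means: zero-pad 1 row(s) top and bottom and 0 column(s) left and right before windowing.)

The receptive field on the zero-padded input at this output position is [13 / 15 / 3]. Elementwise product with the kernel and sum: 3·-2.

-6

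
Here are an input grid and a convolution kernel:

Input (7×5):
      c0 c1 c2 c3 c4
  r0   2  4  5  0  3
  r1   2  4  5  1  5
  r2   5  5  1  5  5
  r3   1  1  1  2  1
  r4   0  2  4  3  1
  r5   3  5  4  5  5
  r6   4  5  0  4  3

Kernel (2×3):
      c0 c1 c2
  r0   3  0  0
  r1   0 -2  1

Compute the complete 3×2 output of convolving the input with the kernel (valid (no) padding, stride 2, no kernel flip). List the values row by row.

Output[0,0]: The receptive field on the input at this output position is [2 4 5 / 2 4 5]. Elementwise product with the kernel and sum: 2·3 + 4·-2 + 5·1.

3 18
14 0
-6 7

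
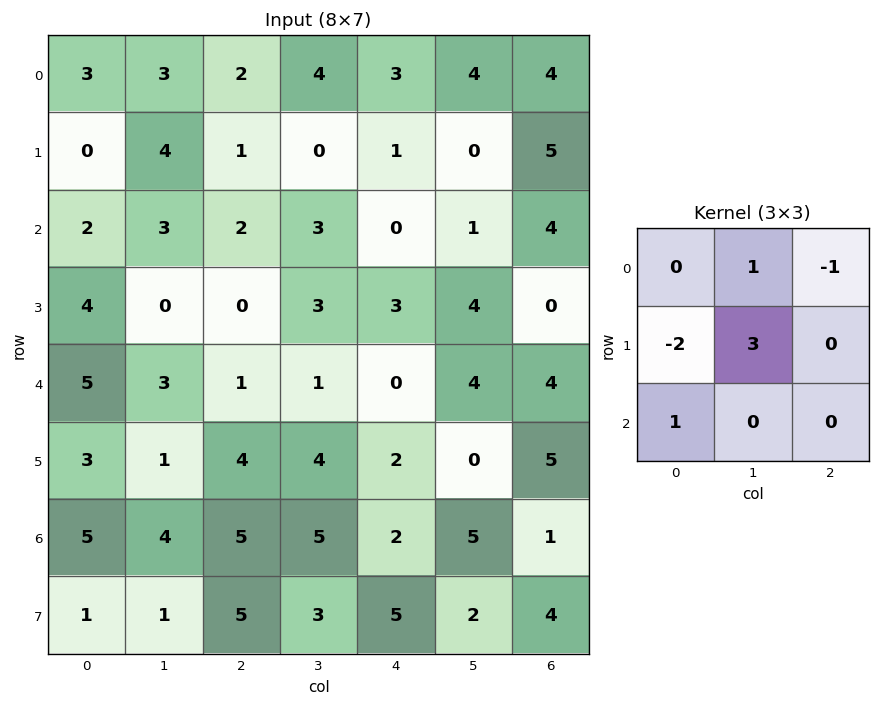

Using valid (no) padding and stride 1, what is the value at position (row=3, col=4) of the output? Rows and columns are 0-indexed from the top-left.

The receptive field on the input at this output position is [3 4 0 / 0 4 4 / 2 0 5]. Elementwise product with the kernel and sum: 4·1 + 0·-1 + 0·-2 + 4·3 + 2·1.

18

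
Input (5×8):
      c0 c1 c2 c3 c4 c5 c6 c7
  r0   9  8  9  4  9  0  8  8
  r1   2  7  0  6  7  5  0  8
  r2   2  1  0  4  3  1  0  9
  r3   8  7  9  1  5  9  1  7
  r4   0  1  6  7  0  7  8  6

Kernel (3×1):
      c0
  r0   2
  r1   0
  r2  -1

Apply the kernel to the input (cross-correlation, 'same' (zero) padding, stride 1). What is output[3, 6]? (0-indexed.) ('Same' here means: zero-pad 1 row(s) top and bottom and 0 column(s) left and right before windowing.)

The receptive field on the zero-padded input at this output position is [0 / 1 / 8]. Elementwise product with the kernel and sum: 0·2 + 8·-1.

-8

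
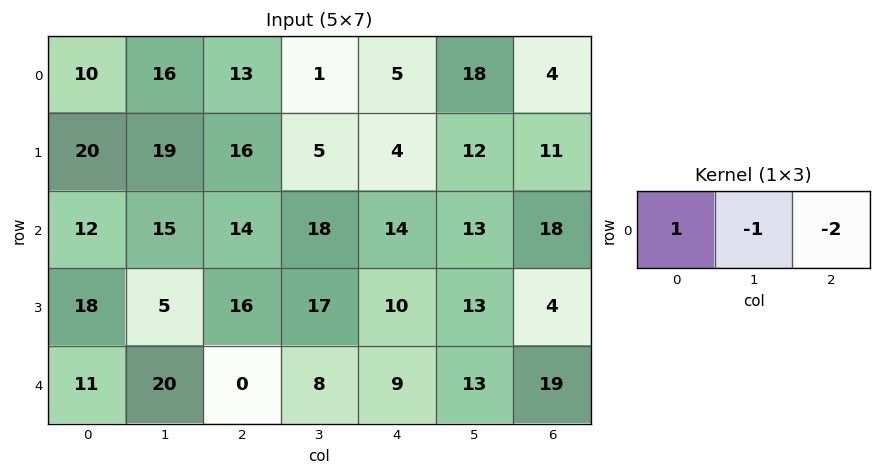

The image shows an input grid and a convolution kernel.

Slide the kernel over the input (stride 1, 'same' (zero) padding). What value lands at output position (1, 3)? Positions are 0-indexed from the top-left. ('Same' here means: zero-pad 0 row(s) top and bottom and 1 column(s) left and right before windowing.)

The receptive field on the zero-padded input at this output position is [16 5 4]. Elementwise product with the kernel and sum: 16·1 + 5·-1 + 4·-2.

3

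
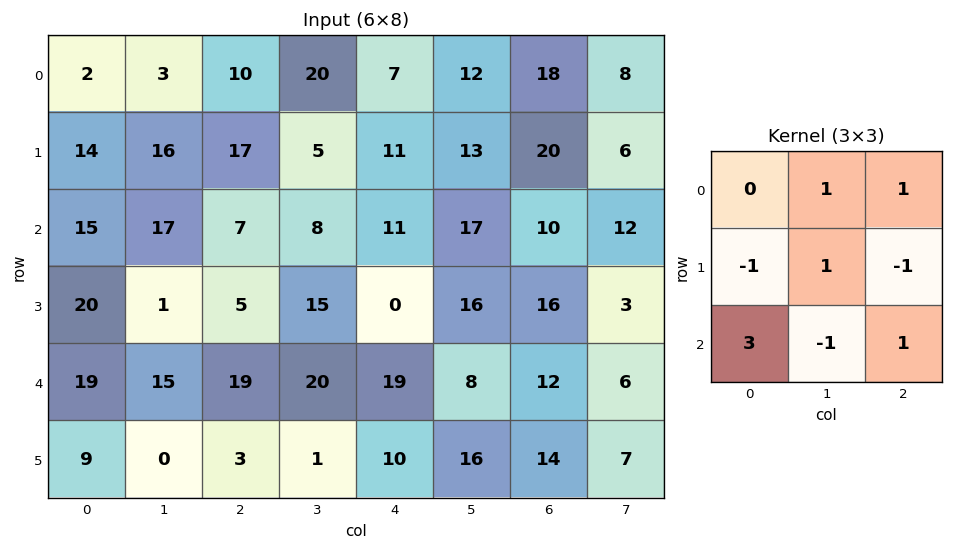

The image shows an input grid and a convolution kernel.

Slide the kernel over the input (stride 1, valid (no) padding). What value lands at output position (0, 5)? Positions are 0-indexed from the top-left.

80

The receptive field on the input at this output position is [12 18 8 / 13 20 6 / 17 10 12]. Elementwise product with the kernel and sum: 18·1 + 8·1 + 13·-1 + 20·1 + 6·-1 + 17·3 + 10·-1 + 12·1.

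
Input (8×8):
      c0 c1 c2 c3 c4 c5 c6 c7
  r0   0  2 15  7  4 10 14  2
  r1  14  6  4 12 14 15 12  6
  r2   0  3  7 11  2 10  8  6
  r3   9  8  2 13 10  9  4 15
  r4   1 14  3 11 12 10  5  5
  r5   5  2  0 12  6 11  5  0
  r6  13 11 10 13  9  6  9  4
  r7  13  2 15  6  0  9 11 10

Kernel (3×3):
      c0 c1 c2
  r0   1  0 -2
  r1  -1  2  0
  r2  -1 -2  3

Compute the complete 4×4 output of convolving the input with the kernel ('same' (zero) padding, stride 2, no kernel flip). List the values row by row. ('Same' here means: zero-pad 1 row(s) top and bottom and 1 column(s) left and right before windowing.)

-10 50 6 -3
-6 20 -31 37
-18 8 17 -42
2 -27 16 22

Output[0,0]: The receptive field on the zero-padded input at this output position is [0 0 0 / 0 0 2 / 0 14 6]. Elementwise product with the kernel and sum: 0·1 + 0·-2 + 0·-1 + 0·2 + 0·-1 + 14·-2 + 6·3.
Output[0,1]: The receptive field on the zero-padded input at this output position is [0 0 0 / 2 15 7 / 6 4 12]. Elementwise product with the kernel and sum: 0·1 + 0·-2 + 2·-1 + 15·2 + 6·-1 + 4·-2 + 12·3.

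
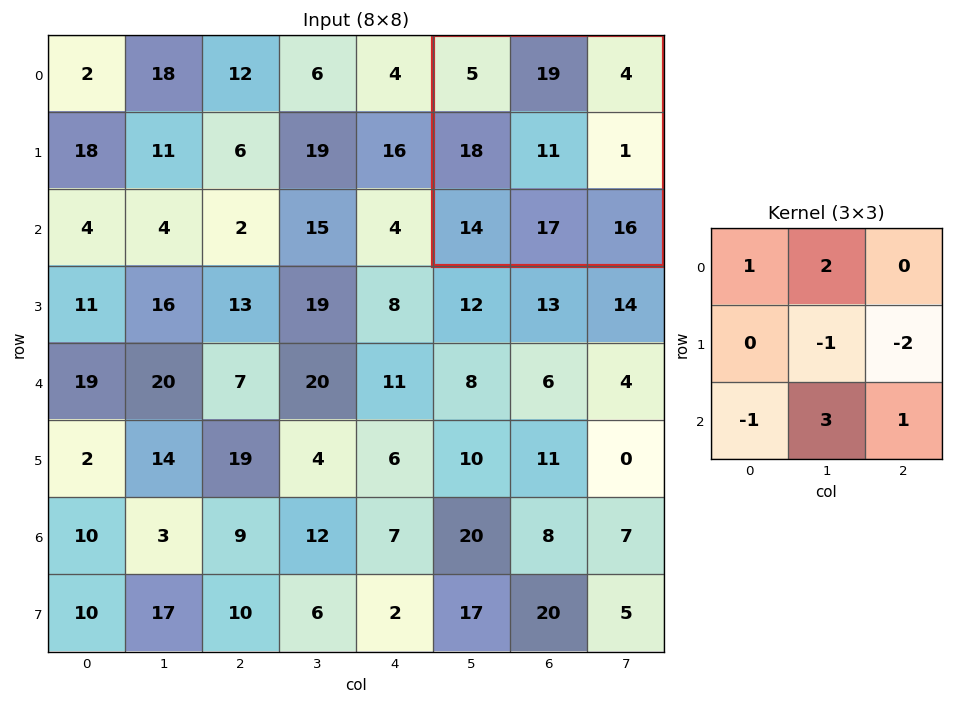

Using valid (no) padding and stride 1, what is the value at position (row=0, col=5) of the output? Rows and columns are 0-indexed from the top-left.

83

The receptive field on the input at this output position is [5 19 4 / 18 11 1 / 14 17 16]. Elementwise product with the kernel and sum: 5·1 + 19·2 + 11·-1 + 1·-2 + 14·-1 + 17·3 + 16·1.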